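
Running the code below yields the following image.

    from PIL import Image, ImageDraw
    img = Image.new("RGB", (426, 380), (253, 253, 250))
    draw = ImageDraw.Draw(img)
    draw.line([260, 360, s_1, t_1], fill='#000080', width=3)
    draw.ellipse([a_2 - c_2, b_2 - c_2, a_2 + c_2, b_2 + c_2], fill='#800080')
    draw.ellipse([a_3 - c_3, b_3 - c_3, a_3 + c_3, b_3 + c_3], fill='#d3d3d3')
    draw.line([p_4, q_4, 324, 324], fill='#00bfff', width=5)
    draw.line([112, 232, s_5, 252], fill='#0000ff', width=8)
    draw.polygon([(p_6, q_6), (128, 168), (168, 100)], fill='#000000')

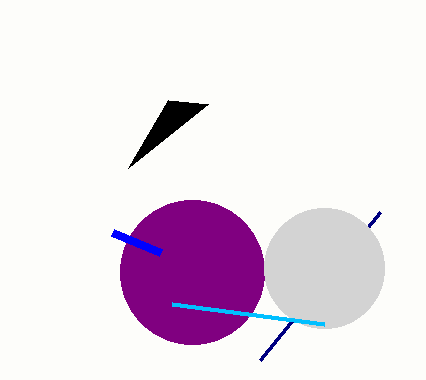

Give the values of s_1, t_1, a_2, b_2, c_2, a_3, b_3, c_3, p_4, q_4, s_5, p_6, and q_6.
s_1 = 380, t_1 = 212, a_2 = 192, b_2 = 272, c_2 = 72, a_3 = 324, b_3 = 268, c_3 = 60, p_4 = 172, q_4 = 304, s_5 = 160, p_6 = 208, q_6 = 104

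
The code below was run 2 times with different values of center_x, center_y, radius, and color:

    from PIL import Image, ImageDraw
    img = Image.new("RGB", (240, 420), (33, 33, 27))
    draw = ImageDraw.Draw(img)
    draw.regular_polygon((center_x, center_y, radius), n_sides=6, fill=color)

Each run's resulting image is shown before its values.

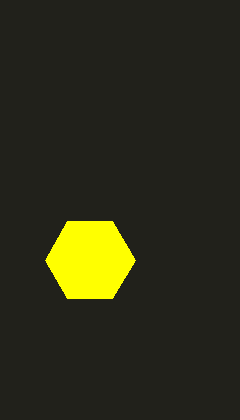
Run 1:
center_x = 90
center_y = 260
radius = 45
color = 'yellow'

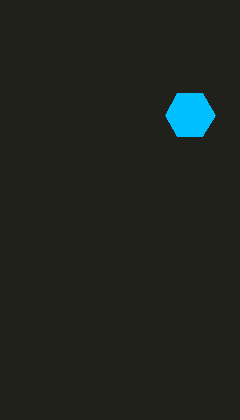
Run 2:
center_x = 190, center_y = 115, radius = 25, color = 'deepskyblue'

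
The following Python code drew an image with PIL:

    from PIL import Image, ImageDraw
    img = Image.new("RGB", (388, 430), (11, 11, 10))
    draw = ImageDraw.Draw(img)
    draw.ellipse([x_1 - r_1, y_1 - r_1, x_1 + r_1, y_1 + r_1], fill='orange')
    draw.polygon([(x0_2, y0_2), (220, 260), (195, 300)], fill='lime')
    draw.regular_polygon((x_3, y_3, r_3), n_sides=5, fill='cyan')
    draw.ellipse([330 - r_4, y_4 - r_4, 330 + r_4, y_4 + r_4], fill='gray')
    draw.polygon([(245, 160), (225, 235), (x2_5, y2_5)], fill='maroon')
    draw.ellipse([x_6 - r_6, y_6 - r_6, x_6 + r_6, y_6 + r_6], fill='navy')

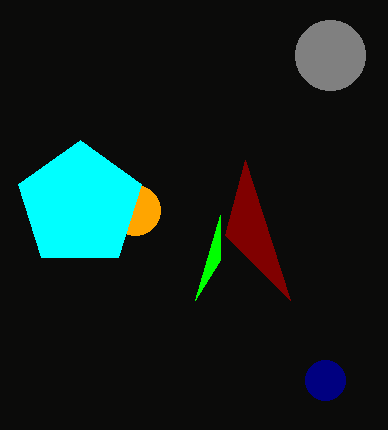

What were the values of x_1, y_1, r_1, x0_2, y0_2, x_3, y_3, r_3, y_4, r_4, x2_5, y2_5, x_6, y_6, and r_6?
x_1 = 135, y_1 = 210, r_1 = 25, x0_2 = 220, y0_2 = 215, x_3 = 80, y_3 = 205, r_3 = 65, y_4 = 55, r_4 = 35, x2_5 = 290, y2_5 = 300, x_6 = 325, y_6 = 380, r_6 = 20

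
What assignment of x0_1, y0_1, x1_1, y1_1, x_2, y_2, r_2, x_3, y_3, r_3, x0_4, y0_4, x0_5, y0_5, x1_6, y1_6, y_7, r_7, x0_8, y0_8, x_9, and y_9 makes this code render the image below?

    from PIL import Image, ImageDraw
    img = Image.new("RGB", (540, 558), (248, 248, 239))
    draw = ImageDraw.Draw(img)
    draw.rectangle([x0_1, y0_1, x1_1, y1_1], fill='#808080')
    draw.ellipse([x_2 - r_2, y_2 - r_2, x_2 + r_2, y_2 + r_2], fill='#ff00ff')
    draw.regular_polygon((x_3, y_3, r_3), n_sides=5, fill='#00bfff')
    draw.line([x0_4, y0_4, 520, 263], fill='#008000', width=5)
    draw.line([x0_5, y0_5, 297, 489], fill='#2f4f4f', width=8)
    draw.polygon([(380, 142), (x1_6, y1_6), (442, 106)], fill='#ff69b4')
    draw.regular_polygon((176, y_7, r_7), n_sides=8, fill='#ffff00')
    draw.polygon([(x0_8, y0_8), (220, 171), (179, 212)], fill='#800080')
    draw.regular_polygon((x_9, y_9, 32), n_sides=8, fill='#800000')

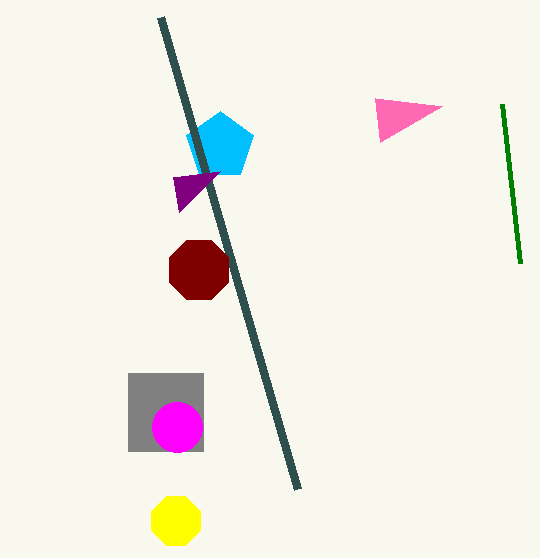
x0_1 = 128; y0_1 = 373; x1_1 = 203; y1_1 = 451; x_2 = 177; y_2 = 427; r_2 = 25; x_3 = 220; y_3 = 146; r_3 = 35; x0_4 = 502; y0_4 = 104; x0_5 = 160; y0_5 = 17; x1_6 = 375; y1_6 = 98; y_7 = 521; r_7 = 26; x0_8 = 173; y0_8 = 177; x_9 = 199; y_9 = 270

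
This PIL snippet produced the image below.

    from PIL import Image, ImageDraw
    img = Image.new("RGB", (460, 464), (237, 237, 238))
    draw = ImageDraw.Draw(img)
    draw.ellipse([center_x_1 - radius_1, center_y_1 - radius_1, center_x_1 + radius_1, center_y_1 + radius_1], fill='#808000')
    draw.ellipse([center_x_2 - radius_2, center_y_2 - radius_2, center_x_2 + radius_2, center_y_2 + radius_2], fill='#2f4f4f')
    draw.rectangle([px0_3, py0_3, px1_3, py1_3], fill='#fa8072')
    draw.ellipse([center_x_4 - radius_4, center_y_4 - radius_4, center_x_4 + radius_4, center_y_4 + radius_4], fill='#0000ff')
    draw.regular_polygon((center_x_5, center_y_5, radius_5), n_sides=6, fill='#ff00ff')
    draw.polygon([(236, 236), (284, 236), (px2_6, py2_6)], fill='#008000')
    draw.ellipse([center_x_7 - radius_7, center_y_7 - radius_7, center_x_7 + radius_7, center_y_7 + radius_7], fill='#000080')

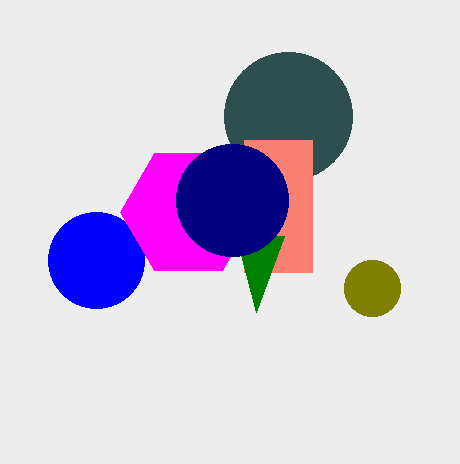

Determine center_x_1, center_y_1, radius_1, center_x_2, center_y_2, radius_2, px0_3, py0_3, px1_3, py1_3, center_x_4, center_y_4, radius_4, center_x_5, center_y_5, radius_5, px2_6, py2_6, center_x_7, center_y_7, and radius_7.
center_x_1 = 372, center_y_1 = 288, radius_1 = 28, center_x_2 = 288, center_y_2 = 116, radius_2 = 64, px0_3 = 244, py0_3 = 140, px1_3 = 312, py1_3 = 272, center_x_4 = 96, center_y_4 = 260, radius_4 = 48, center_x_5 = 188, center_y_5 = 212, radius_5 = 68, px2_6 = 256, py2_6 = 312, center_x_7 = 232, center_y_7 = 200, radius_7 = 56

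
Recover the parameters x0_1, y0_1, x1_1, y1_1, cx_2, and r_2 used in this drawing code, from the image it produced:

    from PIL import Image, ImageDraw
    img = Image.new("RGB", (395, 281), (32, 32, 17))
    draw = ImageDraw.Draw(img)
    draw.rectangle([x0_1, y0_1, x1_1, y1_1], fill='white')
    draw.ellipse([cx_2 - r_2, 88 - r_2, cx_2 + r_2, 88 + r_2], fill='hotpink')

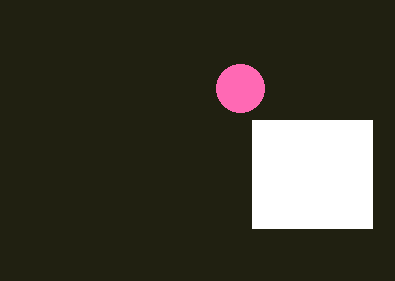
x0_1 = 252
y0_1 = 120
x1_1 = 372
y1_1 = 228
cx_2 = 240
r_2 = 24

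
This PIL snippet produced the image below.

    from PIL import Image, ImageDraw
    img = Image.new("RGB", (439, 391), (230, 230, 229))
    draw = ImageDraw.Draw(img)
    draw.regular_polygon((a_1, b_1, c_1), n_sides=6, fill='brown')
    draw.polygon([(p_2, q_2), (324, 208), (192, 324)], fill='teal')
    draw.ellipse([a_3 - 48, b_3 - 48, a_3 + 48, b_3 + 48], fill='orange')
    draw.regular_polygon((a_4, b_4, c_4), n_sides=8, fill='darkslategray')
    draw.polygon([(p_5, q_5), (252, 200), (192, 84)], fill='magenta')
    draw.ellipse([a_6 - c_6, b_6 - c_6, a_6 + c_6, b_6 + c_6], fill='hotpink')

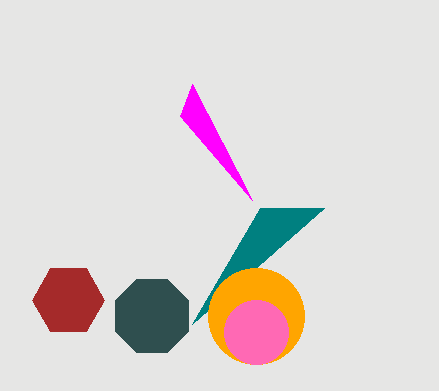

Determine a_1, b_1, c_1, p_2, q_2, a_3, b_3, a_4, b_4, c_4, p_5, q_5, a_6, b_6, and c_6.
a_1 = 68, b_1 = 300, c_1 = 36, p_2 = 260, q_2 = 208, a_3 = 256, b_3 = 316, a_4 = 152, b_4 = 316, c_4 = 40, p_5 = 180, q_5 = 116, a_6 = 256, b_6 = 332, c_6 = 32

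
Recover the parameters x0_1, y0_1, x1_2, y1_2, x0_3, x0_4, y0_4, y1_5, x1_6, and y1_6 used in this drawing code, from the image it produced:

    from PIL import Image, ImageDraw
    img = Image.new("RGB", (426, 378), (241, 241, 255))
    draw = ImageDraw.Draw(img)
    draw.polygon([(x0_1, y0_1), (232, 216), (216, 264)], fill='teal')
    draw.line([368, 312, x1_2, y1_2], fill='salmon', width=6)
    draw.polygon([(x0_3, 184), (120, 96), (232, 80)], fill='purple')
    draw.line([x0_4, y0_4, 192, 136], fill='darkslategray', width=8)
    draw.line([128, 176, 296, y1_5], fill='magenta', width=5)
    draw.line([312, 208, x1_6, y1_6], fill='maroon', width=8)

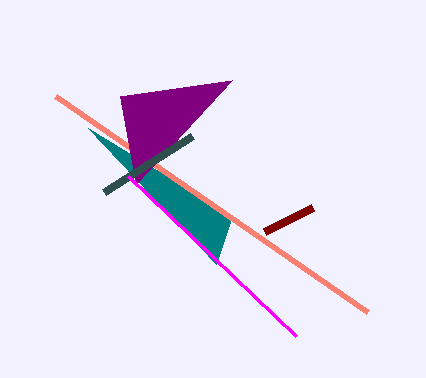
x0_1 = 88, y0_1 = 128, x1_2 = 56, y1_2 = 96, x0_3 = 136, x0_4 = 104, y0_4 = 192, y1_5 = 336, x1_6 = 264, y1_6 = 232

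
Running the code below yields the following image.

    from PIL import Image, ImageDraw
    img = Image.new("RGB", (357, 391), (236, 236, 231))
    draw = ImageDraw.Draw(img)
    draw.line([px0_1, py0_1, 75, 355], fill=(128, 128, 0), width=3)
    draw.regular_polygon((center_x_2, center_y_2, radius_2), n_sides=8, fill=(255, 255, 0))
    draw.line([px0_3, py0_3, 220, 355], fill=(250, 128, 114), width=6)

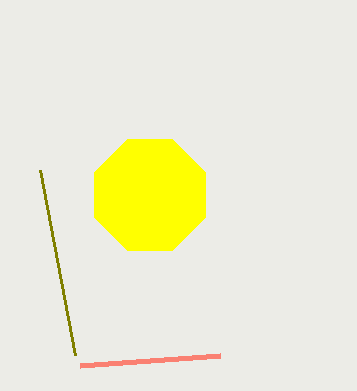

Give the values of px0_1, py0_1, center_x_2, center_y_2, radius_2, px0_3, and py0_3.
px0_1 = 40, py0_1 = 170, center_x_2 = 150, center_y_2 = 195, radius_2 = 60, px0_3 = 80, py0_3 = 365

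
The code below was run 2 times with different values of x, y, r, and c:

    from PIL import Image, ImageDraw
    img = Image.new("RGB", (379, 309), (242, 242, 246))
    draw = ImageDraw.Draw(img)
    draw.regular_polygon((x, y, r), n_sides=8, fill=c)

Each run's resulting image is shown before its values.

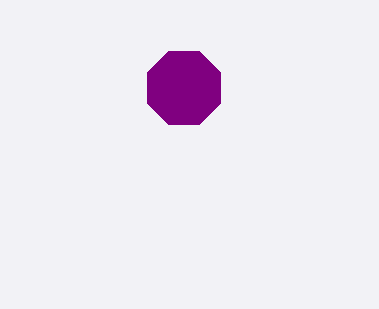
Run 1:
x = 184, y = 88, r = 40, c = 'purple'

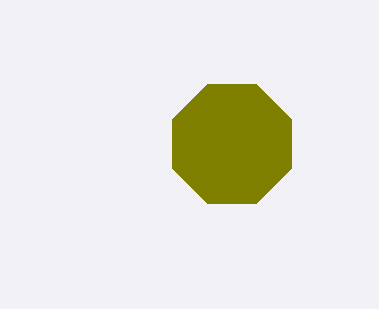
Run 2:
x = 232; y = 144; r = 64; c = 'olive'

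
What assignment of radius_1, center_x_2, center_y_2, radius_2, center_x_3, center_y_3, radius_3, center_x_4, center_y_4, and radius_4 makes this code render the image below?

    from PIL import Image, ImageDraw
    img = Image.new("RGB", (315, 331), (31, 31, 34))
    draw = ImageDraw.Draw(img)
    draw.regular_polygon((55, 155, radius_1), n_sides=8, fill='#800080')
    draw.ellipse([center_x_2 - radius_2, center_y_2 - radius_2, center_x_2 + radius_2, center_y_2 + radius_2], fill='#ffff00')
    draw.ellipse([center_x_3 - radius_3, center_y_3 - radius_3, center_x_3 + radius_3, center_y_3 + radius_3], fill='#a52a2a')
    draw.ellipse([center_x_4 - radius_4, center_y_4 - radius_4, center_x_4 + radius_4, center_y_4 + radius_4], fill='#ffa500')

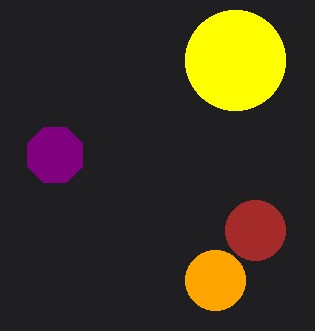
radius_1 = 30; center_x_2 = 235; center_y_2 = 60; radius_2 = 50; center_x_3 = 255; center_y_3 = 230; radius_3 = 30; center_x_4 = 215; center_y_4 = 280; radius_4 = 30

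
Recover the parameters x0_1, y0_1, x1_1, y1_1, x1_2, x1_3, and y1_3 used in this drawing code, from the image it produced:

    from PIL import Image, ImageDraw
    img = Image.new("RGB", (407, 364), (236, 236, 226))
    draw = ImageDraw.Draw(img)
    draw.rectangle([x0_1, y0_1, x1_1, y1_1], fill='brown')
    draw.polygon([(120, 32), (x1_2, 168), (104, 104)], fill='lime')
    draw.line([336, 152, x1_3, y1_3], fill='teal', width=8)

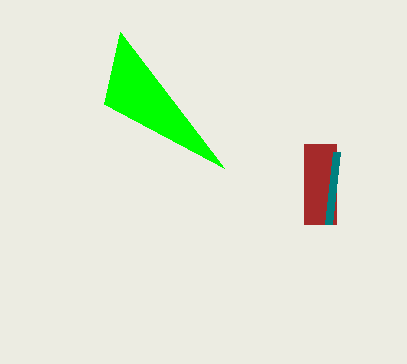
x0_1 = 304, y0_1 = 144, x1_1 = 336, y1_1 = 224, x1_2 = 224, x1_3 = 328, y1_3 = 224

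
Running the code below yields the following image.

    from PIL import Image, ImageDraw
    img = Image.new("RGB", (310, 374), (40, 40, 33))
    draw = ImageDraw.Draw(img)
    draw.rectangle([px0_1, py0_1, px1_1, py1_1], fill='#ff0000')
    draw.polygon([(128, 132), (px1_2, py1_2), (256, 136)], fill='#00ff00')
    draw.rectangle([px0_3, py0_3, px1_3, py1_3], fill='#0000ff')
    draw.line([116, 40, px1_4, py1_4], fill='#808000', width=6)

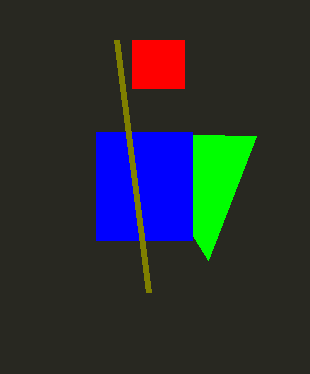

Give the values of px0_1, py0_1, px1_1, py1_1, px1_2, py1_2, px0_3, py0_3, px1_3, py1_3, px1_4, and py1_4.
px0_1 = 132, py0_1 = 40, px1_1 = 184, py1_1 = 88, px1_2 = 208, py1_2 = 260, px0_3 = 96, py0_3 = 132, px1_3 = 192, py1_3 = 240, px1_4 = 148, py1_4 = 292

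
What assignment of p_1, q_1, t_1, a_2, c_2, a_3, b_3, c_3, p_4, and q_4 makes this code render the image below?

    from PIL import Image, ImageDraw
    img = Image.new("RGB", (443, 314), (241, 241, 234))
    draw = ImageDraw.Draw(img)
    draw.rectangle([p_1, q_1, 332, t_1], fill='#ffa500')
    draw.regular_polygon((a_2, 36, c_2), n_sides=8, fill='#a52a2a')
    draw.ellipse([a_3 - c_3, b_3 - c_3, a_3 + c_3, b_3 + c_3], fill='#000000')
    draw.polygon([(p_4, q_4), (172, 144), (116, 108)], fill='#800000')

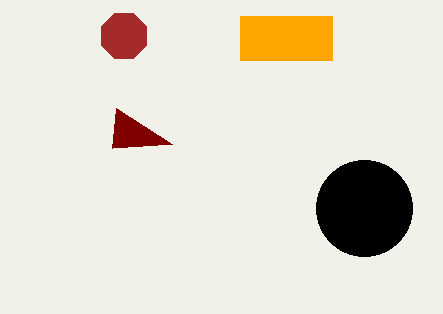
p_1 = 240, q_1 = 16, t_1 = 60, a_2 = 124, c_2 = 24, a_3 = 364, b_3 = 208, c_3 = 48, p_4 = 112, q_4 = 148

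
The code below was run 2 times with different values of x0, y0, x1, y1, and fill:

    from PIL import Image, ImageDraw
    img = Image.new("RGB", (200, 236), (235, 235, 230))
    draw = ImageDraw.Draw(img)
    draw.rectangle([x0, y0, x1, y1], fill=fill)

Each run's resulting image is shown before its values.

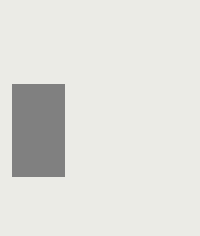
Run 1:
x0 = 12
y0 = 84
x1 = 64
y1 = 176
fill = 'gray'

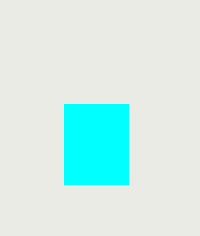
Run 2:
x0 = 64
y0 = 104
x1 = 128
y1 = 184
fill = 'cyan'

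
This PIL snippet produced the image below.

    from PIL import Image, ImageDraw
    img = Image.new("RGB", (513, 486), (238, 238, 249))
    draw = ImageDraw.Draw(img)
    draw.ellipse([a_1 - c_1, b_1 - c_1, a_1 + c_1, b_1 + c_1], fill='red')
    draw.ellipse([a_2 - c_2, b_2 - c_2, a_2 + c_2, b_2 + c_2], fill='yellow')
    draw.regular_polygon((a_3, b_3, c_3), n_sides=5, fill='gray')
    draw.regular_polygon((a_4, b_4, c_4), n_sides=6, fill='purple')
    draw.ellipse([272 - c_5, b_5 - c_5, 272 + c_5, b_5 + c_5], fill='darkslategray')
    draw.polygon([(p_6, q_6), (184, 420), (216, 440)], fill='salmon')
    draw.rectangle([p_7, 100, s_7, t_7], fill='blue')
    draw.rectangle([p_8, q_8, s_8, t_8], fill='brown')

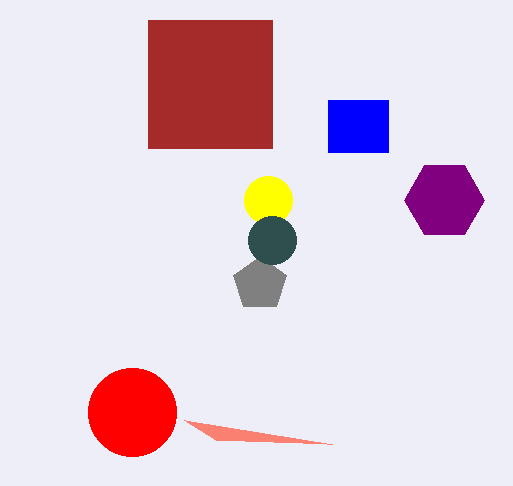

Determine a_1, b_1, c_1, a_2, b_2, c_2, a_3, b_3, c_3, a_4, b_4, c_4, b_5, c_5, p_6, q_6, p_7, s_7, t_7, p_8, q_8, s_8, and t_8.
a_1 = 132
b_1 = 412
c_1 = 44
a_2 = 268
b_2 = 200
c_2 = 24
a_3 = 260
b_3 = 284
c_3 = 28
a_4 = 444
b_4 = 200
c_4 = 40
b_5 = 240
c_5 = 24
p_6 = 332
q_6 = 444
p_7 = 328
s_7 = 388
t_7 = 152
p_8 = 148
q_8 = 20
s_8 = 272
t_8 = 148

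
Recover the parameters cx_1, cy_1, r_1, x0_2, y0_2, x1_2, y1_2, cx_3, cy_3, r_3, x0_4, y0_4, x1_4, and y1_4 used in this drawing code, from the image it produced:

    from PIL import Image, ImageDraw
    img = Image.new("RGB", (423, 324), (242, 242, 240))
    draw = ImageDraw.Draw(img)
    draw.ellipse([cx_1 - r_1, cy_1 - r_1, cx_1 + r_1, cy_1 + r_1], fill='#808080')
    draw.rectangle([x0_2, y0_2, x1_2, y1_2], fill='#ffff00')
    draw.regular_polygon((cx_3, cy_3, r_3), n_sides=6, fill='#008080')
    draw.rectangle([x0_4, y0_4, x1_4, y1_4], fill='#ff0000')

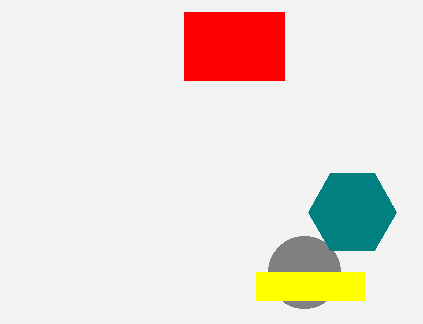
cx_1 = 304, cy_1 = 272, r_1 = 36, x0_2 = 256, y0_2 = 272, x1_2 = 364, y1_2 = 300, cx_3 = 352, cy_3 = 212, r_3 = 44, x0_4 = 184, y0_4 = 12, x1_4 = 284, y1_4 = 80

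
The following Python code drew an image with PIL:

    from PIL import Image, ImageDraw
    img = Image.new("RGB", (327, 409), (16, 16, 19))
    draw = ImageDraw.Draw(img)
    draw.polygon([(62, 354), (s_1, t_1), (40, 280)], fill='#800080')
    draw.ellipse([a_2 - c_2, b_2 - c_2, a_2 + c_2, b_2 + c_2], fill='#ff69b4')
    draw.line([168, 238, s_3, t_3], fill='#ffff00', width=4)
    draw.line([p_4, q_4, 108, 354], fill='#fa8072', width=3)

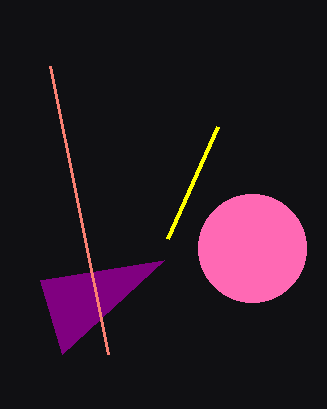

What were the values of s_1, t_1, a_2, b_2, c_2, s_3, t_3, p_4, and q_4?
s_1 = 164, t_1 = 260, a_2 = 252, b_2 = 248, c_2 = 54, s_3 = 218, t_3 = 126, p_4 = 50, q_4 = 66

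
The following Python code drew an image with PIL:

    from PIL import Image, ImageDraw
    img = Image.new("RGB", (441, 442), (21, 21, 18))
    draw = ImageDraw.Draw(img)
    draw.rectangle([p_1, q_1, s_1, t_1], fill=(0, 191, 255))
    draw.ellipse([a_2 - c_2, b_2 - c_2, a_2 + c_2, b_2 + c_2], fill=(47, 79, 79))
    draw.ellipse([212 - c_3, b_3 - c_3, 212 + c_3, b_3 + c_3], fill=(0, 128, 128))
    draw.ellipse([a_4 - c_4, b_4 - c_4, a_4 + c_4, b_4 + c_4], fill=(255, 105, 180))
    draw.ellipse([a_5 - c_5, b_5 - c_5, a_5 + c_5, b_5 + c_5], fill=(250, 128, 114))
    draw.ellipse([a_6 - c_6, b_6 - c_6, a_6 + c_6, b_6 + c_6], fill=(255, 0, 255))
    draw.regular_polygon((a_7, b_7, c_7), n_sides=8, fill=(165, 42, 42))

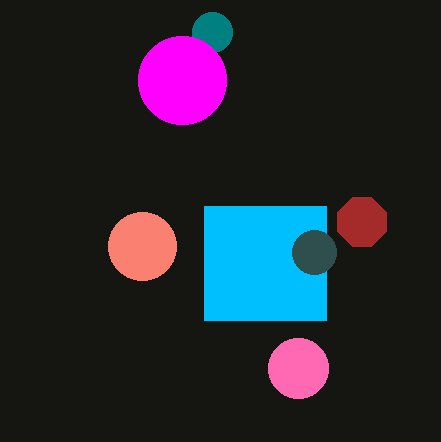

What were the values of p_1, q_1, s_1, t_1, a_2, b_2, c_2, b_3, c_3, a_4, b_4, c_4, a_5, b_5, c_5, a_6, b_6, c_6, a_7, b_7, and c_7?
p_1 = 204, q_1 = 206, s_1 = 326, t_1 = 320, a_2 = 314, b_2 = 252, c_2 = 22, b_3 = 32, c_3 = 20, a_4 = 298, b_4 = 368, c_4 = 30, a_5 = 142, b_5 = 246, c_5 = 34, a_6 = 182, b_6 = 80, c_6 = 44, a_7 = 362, b_7 = 222, c_7 = 26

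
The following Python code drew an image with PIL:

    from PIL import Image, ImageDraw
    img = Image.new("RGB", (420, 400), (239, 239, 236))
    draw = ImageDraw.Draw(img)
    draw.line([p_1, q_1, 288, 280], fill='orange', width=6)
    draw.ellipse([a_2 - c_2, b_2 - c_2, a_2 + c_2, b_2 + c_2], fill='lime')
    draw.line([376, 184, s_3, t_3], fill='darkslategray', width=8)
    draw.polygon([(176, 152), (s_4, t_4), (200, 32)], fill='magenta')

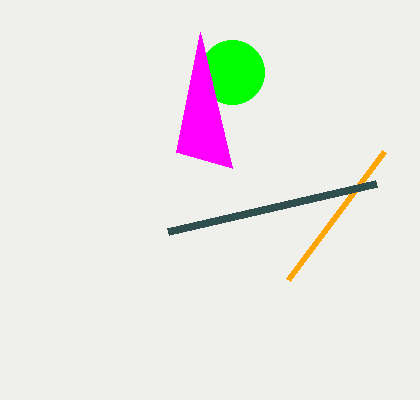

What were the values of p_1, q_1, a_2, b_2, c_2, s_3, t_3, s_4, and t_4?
p_1 = 384, q_1 = 152, a_2 = 232, b_2 = 72, c_2 = 32, s_3 = 168, t_3 = 232, s_4 = 232, t_4 = 168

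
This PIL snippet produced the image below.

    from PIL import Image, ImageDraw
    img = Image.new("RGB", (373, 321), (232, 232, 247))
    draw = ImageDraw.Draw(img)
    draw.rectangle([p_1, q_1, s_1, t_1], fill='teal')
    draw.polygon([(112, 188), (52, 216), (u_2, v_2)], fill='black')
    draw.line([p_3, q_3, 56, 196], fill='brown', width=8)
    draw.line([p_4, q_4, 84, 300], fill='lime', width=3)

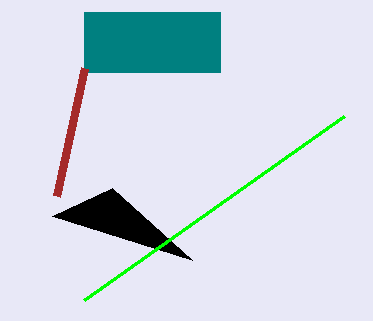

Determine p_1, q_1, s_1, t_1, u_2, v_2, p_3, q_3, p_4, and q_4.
p_1 = 84, q_1 = 12, s_1 = 220, t_1 = 72, u_2 = 192, v_2 = 260, p_3 = 84, q_3 = 68, p_4 = 344, q_4 = 116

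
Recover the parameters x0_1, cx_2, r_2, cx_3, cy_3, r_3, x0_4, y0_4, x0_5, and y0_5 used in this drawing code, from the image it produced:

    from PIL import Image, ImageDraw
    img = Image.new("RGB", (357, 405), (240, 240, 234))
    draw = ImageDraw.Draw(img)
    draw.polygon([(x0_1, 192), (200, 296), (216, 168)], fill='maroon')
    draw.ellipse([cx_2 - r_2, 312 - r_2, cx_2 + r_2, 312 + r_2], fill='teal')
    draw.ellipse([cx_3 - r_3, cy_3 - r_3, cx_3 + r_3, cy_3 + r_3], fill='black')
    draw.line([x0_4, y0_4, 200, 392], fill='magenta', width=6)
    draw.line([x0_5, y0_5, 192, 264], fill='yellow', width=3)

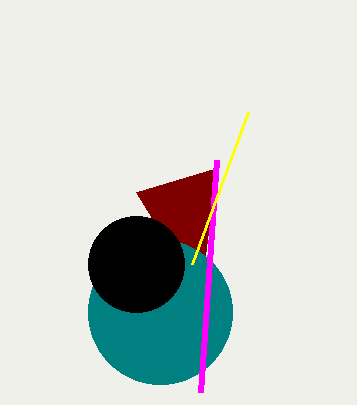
x0_1 = 136
cx_2 = 160
r_2 = 72
cx_3 = 136
cy_3 = 264
r_3 = 48
x0_4 = 216
y0_4 = 160
x0_5 = 248
y0_5 = 112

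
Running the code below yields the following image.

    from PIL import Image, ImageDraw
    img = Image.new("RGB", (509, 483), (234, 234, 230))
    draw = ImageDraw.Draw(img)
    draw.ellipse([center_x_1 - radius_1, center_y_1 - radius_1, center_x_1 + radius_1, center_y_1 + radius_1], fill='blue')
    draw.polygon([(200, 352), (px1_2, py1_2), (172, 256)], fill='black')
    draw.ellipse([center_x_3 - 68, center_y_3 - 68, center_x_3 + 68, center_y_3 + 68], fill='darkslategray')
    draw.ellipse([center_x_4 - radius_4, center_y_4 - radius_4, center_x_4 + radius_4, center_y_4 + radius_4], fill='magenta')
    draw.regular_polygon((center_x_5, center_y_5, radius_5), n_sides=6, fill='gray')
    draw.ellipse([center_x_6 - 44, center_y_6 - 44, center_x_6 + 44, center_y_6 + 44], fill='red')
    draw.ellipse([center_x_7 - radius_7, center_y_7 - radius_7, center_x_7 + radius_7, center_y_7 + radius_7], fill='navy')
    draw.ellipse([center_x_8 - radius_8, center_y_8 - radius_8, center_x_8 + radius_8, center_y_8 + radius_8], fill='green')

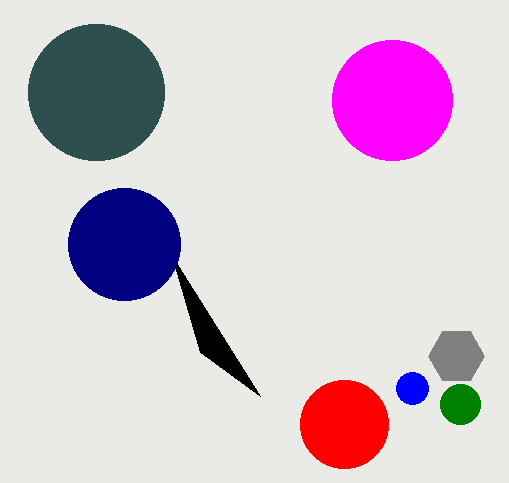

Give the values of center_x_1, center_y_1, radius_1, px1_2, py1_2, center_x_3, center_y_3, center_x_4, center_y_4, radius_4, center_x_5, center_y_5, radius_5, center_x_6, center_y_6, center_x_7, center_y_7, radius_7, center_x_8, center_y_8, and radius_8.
center_x_1 = 412; center_y_1 = 388; radius_1 = 16; px1_2 = 260; py1_2 = 396; center_x_3 = 96; center_y_3 = 92; center_x_4 = 392; center_y_4 = 100; radius_4 = 60; center_x_5 = 456; center_y_5 = 356; radius_5 = 28; center_x_6 = 344; center_y_6 = 424; center_x_7 = 124; center_y_7 = 244; radius_7 = 56; center_x_8 = 460; center_y_8 = 404; radius_8 = 20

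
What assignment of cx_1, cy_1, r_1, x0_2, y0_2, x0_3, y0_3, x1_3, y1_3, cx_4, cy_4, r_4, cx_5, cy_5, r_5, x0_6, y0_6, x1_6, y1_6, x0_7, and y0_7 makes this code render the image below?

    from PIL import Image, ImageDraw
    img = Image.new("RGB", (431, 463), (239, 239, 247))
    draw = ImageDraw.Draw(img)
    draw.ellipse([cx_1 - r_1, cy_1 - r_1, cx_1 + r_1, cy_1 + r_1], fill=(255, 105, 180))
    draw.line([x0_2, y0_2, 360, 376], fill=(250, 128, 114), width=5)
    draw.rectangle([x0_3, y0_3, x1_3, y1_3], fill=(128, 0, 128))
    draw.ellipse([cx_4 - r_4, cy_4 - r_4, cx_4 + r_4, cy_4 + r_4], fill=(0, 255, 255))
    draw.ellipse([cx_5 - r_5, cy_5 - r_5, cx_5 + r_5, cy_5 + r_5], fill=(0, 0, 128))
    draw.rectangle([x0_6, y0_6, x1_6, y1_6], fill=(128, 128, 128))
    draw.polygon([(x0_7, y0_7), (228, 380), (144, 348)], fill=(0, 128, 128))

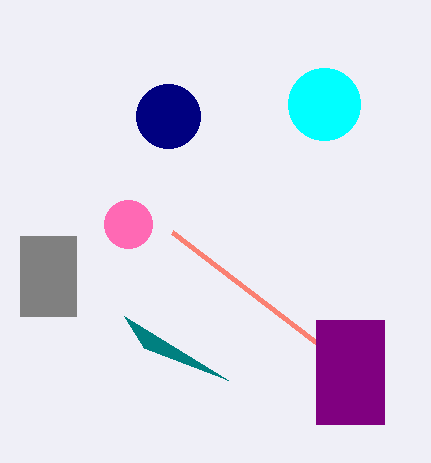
cx_1 = 128, cy_1 = 224, r_1 = 24, x0_2 = 172, y0_2 = 232, x0_3 = 316, y0_3 = 320, x1_3 = 384, y1_3 = 424, cx_4 = 324, cy_4 = 104, r_4 = 36, cx_5 = 168, cy_5 = 116, r_5 = 32, x0_6 = 20, y0_6 = 236, x1_6 = 76, y1_6 = 316, x0_7 = 124, y0_7 = 316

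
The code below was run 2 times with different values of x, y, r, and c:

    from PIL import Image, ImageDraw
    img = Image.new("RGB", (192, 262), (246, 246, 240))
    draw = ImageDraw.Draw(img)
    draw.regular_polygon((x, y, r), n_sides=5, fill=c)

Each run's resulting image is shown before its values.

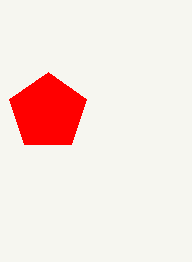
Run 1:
x = 48; y = 112; r = 40; c = 'red'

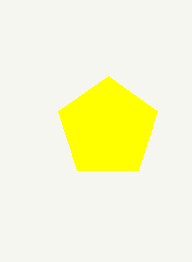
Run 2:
x = 108
y = 128
r = 52
c = 'yellow'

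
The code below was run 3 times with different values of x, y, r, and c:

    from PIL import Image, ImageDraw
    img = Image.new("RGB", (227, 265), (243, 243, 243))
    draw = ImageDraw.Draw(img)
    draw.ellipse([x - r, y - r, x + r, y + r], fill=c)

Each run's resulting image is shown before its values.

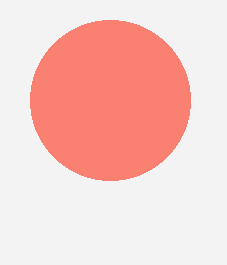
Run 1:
x = 110
y = 100
r = 80
c = 'salmon'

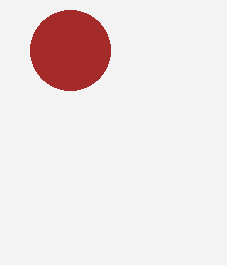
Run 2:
x = 70, y = 50, r = 40, c = 'brown'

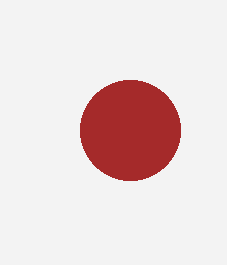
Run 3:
x = 130
y = 130
r = 50
c = 'brown'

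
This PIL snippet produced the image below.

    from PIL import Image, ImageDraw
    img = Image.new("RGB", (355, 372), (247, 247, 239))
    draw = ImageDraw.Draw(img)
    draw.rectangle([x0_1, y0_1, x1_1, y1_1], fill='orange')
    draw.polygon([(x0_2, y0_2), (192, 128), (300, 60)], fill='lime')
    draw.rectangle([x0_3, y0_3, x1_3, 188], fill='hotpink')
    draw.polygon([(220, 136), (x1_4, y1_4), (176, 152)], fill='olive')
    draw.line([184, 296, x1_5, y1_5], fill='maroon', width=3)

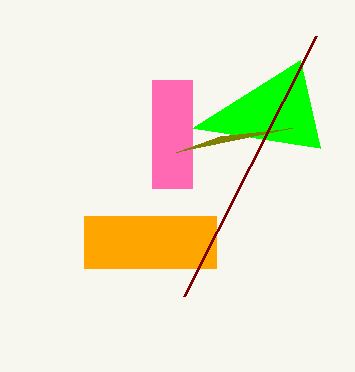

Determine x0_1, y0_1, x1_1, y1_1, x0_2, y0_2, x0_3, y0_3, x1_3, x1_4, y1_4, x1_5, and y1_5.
x0_1 = 84; y0_1 = 216; x1_1 = 216; y1_1 = 268; x0_2 = 320; y0_2 = 148; x0_3 = 152; y0_3 = 80; x1_3 = 192; x1_4 = 292; y1_4 = 128; x1_5 = 316; y1_5 = 36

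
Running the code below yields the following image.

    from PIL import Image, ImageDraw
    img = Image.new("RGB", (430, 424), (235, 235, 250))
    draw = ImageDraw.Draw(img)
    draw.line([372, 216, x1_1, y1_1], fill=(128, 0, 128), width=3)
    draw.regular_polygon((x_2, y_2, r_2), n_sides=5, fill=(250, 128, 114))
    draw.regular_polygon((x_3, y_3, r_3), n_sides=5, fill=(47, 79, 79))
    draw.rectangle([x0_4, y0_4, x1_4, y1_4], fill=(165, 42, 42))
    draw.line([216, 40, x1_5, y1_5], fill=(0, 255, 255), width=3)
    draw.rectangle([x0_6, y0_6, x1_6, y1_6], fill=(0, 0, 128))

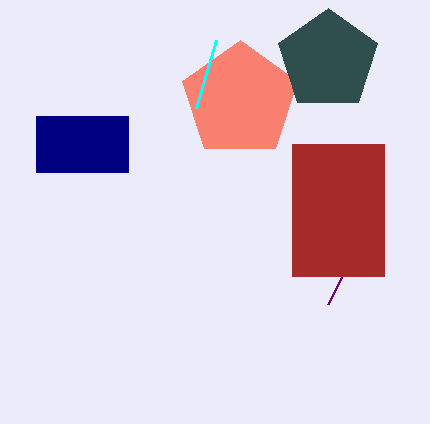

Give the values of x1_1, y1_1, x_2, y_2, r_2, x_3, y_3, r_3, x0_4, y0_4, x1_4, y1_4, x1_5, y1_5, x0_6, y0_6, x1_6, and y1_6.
x1_1 = 328
y1_1 = 304
x_2 = 240
y_2 = 100
r_2 = 60
x_3 = 328
y_3 = 60
r_3 = 52
x0_4 = 292
y0_4 = 144
x1_4 = 384
y1_4 = 276
x1_5 = 196
y1_5 = 108
x0_6 = 36
y0_6 = 116
x1_6 = 128
y1_6 = 172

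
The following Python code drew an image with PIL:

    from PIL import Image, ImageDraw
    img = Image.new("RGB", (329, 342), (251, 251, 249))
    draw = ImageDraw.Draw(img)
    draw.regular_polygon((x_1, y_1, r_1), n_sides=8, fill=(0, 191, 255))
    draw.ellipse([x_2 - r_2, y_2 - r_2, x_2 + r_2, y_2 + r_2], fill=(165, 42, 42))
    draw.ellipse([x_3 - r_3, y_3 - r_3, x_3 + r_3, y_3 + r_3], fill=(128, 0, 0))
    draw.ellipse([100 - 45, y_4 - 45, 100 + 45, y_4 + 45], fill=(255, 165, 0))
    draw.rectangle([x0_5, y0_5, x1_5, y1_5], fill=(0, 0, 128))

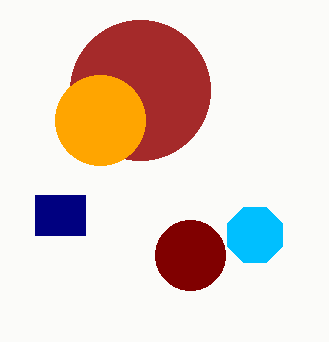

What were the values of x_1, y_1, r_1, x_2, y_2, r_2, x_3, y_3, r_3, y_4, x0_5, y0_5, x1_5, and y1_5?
x_1 = 255; y_1 = 235; r_1 = 30; x_2 = 140; y_2 = 90; r_2 = 70; x_3 = 190; y_3 = 255; r_3 = 35; y_4 = 120; x0_5 = 35; y0_5 = 195; x1_5 = 85; y1_5 = 235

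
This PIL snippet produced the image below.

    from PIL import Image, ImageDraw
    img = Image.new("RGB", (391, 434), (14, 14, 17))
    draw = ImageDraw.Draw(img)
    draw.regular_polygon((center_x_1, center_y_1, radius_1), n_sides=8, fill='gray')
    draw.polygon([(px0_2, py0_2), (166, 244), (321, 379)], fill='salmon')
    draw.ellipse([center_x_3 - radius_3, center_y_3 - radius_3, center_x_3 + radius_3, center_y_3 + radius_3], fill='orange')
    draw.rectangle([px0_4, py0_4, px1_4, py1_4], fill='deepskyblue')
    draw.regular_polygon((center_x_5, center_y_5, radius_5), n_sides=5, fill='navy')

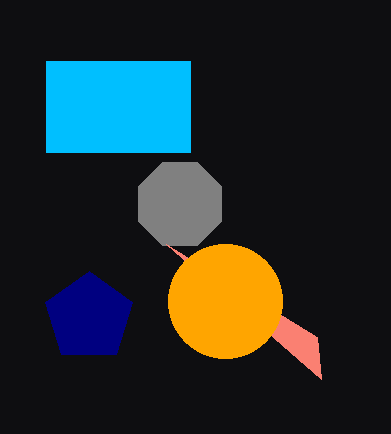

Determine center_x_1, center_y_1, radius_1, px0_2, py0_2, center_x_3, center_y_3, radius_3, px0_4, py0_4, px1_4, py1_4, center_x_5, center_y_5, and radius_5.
center_x_1 = 180; center_y_1 = 204; radius_1 = 45; px0_2 = 317; py0_2 = 337; center_x_3 = 225; center_y_3 = 301; radius_3 = 57; px0_4 = 46; py0_4 = 61; px1_4 = 190; py1_4 = 152; center_x_5 = 89; center_y_5 = 317; radius_5 = 46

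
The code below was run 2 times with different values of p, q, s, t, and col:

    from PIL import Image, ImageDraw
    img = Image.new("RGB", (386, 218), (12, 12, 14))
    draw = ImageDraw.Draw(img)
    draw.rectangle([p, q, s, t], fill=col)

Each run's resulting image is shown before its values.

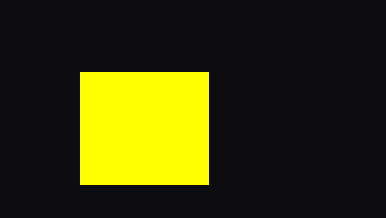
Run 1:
p = 80
q = 72
s = 208
t = 184
col = 'yellow'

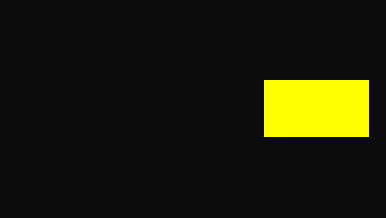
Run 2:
p = 264
q = 80
s = 368
t = 136
col = 'yellow'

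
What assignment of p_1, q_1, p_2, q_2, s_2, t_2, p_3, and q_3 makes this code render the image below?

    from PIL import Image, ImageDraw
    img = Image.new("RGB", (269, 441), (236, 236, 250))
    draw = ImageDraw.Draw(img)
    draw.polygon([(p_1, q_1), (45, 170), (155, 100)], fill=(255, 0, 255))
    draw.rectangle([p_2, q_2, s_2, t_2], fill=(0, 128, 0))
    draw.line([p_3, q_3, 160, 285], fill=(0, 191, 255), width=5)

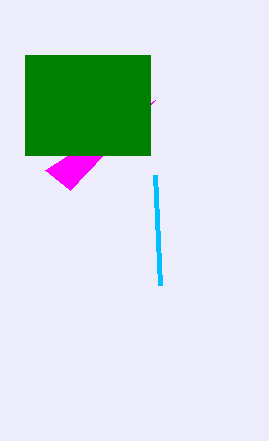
p_1 = 70, q_1 = 190, p_2 = 25, q_2 = 55, s_2 = 150, t_2 = 155, p_3 = 155, q_3 = 175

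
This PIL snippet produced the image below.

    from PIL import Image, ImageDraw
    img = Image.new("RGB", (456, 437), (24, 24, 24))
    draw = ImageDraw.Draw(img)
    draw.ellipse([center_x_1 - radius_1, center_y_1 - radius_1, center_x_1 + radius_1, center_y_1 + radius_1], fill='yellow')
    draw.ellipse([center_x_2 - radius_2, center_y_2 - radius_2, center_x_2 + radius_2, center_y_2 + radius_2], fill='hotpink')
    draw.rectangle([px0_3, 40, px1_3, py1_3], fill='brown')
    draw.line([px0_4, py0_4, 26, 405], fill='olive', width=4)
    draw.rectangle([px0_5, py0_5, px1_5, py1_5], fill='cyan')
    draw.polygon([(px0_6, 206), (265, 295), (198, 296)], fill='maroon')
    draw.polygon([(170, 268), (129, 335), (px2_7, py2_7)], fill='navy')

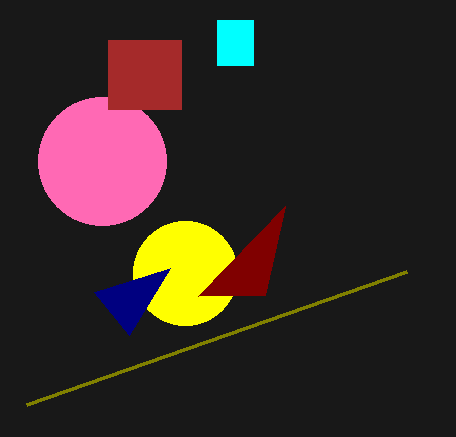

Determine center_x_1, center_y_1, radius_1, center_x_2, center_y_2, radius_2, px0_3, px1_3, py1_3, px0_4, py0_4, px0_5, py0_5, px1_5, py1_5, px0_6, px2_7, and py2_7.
center_x_1 = 185
center_y_1 = 273
radius_1 = 52
center_x_2 = 102
center_y_2 = 161
radius_2 = 64
px0_3 = 108
px1_3 = 181
py1_3 = 109
px0_4 = 406
py0_4 = 272
px0_5 = 217
py0_5 = 20
px1_5 = 253
py1_5 = 65
px0_6 = 285
px2_7 = 94
py2_7 = 292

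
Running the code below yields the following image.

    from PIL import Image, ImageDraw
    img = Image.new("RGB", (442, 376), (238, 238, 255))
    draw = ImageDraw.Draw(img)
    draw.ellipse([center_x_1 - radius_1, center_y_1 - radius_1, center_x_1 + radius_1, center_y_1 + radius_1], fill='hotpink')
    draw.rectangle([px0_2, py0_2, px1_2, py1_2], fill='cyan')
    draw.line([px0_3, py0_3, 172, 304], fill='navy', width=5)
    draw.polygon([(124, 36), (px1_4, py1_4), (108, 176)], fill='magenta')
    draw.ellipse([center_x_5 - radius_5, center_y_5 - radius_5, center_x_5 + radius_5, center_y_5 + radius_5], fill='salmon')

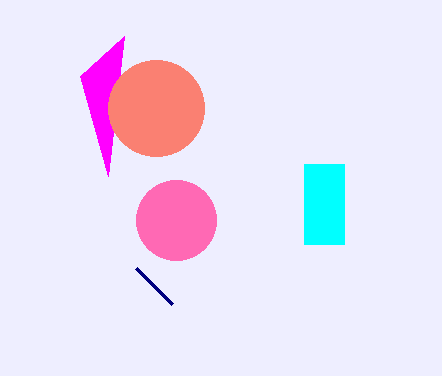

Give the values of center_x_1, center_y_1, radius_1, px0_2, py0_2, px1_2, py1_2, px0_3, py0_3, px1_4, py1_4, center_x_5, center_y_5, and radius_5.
center_x_1 = 176; center_y_1 = 220; radius_1 = 40; px0_2 = 304; py0_2 = 164; px1_2 = 344; py1_2 = 244; px0_3 = 136; py0_3 = 268; px1_4 = 80; py1_4 = 76; center_x_5 = 156; center_y_5 = 108; radius_5 = 48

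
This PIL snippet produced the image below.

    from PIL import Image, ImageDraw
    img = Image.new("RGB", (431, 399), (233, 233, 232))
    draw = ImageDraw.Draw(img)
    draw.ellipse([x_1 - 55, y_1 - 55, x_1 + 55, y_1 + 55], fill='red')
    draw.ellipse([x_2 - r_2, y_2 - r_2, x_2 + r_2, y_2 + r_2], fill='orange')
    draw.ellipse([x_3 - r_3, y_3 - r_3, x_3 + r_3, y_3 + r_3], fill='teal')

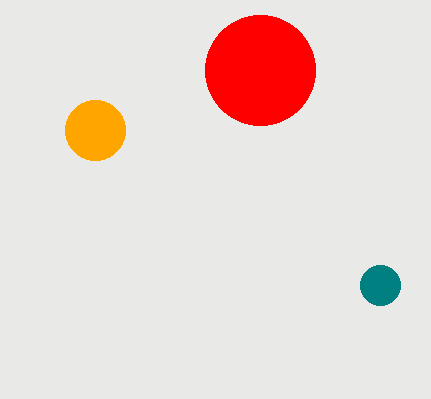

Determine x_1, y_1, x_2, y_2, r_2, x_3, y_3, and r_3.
x_1 = 260
y_1 = 70
x_2 = 95
y_2 = 130
r_2 = 30
x_3 = 380
y_3 = 285
r_3 = 20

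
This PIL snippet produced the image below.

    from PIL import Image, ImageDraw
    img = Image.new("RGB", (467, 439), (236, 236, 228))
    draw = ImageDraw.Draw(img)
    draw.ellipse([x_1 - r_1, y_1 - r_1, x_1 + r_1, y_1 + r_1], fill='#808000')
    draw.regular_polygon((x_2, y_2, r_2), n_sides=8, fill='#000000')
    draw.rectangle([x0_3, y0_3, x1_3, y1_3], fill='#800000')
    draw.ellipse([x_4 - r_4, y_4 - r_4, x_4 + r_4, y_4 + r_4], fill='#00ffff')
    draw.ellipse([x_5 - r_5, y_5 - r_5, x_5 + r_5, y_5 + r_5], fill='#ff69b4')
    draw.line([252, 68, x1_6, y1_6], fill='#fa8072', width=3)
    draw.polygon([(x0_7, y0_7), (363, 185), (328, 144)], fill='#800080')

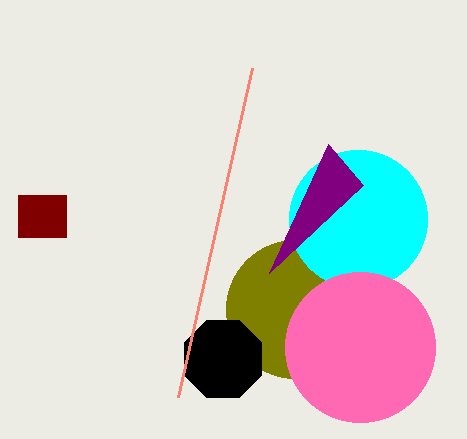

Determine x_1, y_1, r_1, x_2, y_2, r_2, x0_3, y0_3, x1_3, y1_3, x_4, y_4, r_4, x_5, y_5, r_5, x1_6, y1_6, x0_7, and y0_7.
x_1 = 295
y_1 = 309
r_1 = 69
x_2 = 223
y_2 = 359
r_2 = 42
x0_3 = 18
y0_3 = 195
x1_3 = 66
y1_3 = 237
x_4 = 358
y_4 = 219
r_4 = 69
x_5 = 360
y_5 = 347
r_5 = 75
x1_6 = 178
y1_6 = 397
x0_7 = 269
y0_7 = 273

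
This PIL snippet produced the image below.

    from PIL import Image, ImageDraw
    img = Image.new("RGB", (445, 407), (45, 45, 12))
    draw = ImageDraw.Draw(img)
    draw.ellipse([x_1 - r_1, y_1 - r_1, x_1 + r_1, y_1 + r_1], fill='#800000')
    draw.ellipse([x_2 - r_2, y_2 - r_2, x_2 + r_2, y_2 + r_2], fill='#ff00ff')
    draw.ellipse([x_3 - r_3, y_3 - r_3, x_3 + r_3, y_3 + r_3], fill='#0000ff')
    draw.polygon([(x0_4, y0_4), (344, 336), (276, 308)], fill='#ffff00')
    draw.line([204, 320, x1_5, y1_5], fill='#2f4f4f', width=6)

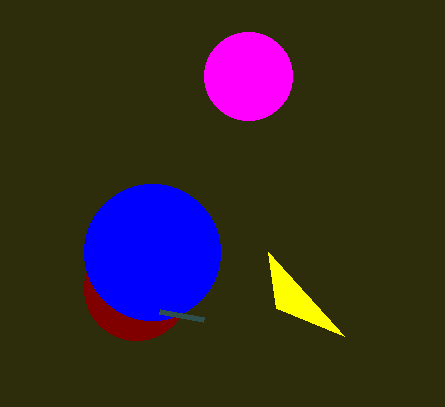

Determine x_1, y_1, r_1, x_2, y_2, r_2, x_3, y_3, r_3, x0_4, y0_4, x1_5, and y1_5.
x_1 = 136; y_1 = 288; r_1 = 52; x_2 = 248; y_2 = 76; r_2 = 44; x_3 = 152; y_3 = 252; r_3 = 68; x0_4 = 268; y0_4 = 252; x1_5 = 160; y1_5 = 312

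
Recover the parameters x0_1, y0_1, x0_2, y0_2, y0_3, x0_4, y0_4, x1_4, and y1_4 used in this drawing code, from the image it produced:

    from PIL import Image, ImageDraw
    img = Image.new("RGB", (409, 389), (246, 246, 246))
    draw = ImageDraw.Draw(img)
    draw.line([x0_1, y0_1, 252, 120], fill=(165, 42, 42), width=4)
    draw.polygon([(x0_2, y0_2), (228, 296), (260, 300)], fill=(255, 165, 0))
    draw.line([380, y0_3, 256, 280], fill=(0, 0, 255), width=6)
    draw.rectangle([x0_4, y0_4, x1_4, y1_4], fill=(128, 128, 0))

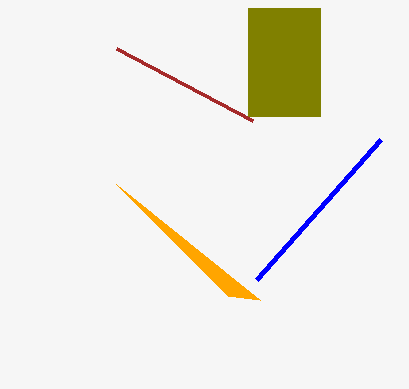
x0_1 = 116, y0_1 = 48, x0_2 = 116, y0_2 = 184, y0_3 = 140, x0_4 = 248, y0_4 = 8, x1_4 = 320, y1_4 = 116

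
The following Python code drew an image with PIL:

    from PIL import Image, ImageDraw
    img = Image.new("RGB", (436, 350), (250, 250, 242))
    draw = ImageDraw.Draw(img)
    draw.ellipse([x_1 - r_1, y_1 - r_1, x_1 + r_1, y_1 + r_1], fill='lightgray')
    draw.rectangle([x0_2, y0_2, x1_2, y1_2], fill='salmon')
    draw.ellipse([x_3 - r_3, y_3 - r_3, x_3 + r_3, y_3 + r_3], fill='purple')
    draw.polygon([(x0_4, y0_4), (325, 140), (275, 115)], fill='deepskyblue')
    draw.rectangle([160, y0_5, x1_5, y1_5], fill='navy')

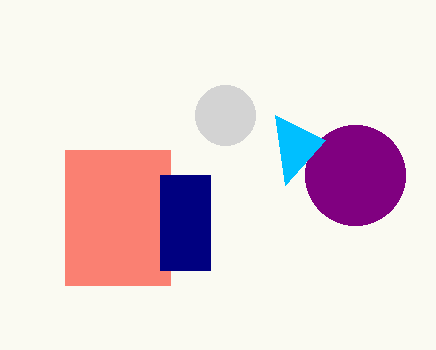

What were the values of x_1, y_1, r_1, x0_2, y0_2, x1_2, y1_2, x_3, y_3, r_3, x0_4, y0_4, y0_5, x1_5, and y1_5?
x_1 = 225, y_1 = 115, r_1 = 30, x0_2 = 65, y0_2 = 150, x1_2 = 170, y1_2 = 285, x_3 = 355, y_3 = 175, r_3 = 50, x0_4 = 285, y0_4 = 185, y0_5 = 175, x1_5 = 210, y1_5 = 270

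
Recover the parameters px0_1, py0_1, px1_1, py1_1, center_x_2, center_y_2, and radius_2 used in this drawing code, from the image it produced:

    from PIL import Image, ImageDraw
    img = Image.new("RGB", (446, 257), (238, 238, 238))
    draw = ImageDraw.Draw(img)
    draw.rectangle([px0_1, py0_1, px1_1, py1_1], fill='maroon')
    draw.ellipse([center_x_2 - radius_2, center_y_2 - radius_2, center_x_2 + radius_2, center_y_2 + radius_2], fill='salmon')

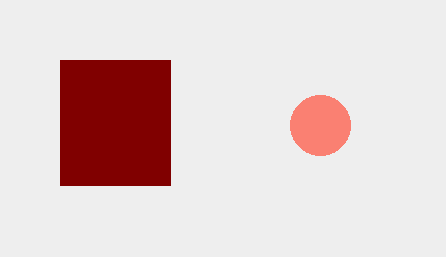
px0_1 = 60; py0_1 = 60; px1_1 = 170; py1_1 = 185; center_x_2 = 320; center_y_2 = 125; radius_2 = 30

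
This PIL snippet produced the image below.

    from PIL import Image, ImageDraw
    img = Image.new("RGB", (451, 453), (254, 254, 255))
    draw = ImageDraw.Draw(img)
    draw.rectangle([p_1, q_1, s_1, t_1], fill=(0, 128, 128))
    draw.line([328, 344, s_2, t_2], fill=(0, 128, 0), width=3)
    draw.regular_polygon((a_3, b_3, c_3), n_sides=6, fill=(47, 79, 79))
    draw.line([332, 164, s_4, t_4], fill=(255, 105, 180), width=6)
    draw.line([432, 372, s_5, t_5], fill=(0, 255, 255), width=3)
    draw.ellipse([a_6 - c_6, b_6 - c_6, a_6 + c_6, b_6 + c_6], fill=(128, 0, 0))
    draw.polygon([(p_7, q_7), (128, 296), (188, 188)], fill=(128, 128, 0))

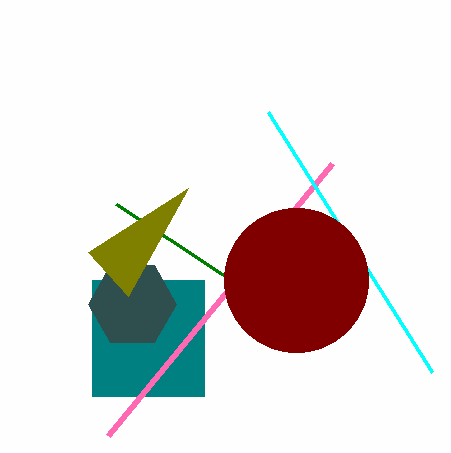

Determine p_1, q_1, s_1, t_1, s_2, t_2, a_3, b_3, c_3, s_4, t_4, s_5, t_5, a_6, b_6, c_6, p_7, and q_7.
p_1 = 92
q_1 = 280
s_1 = 204
t_1 = 396
s_2 = 116
t_2 = 204
a_3 = 132
b_3 = 304
c_3 = 44
s_4 = 108
t_4 = 436
s_5 = 268
t_5 = 112
a_6 = 296
b_6 = 280
c_6 = 72
p_7 = 88
q_7 = 252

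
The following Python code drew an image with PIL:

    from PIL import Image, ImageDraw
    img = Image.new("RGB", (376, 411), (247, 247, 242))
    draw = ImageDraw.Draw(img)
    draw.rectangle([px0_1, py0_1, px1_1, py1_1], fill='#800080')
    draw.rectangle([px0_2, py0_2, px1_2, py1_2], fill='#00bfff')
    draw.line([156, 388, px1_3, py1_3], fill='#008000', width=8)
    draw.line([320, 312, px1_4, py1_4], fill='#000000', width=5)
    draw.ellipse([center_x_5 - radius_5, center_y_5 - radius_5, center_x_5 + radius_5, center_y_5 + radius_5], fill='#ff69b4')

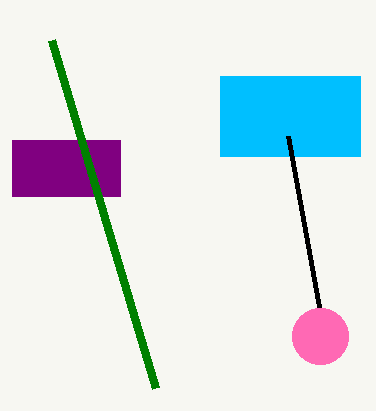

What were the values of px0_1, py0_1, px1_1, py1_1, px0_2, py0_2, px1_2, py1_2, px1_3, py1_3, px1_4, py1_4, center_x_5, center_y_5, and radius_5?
px0_1 = 12; py0_1 = 140; px1_1 = 120; py1_1 = 196; px0_2 = 220; py0_2 = 76; px1_2 = 360; py1_2 = 156; px1_3 = 52; py1_3 = 40; px1_4 = 288; py1_4 = 136; center_x_5 = 320; center_y_5 = 336; radius_5 = 28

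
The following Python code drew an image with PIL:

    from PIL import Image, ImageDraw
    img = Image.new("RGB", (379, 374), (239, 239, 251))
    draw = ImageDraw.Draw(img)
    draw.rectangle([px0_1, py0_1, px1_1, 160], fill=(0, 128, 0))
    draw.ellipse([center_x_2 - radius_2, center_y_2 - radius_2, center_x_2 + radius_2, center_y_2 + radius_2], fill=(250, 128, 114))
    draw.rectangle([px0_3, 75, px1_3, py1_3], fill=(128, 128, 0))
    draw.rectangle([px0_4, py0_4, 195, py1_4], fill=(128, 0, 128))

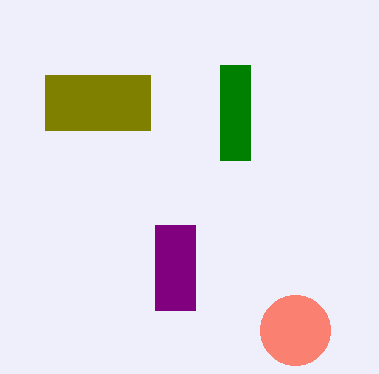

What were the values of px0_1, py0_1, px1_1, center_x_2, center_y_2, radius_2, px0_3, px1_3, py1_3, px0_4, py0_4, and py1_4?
px0_1 = 220, py0_1 = 65, px1_1 = 250, center_x_2 = 295, center_y_2 = 330, radius_2 = 35, px0_3 = 45, px1_3 = 150, py1_3 = 130, px0_4 = 155, py0_4 = 225, py1_4 = 310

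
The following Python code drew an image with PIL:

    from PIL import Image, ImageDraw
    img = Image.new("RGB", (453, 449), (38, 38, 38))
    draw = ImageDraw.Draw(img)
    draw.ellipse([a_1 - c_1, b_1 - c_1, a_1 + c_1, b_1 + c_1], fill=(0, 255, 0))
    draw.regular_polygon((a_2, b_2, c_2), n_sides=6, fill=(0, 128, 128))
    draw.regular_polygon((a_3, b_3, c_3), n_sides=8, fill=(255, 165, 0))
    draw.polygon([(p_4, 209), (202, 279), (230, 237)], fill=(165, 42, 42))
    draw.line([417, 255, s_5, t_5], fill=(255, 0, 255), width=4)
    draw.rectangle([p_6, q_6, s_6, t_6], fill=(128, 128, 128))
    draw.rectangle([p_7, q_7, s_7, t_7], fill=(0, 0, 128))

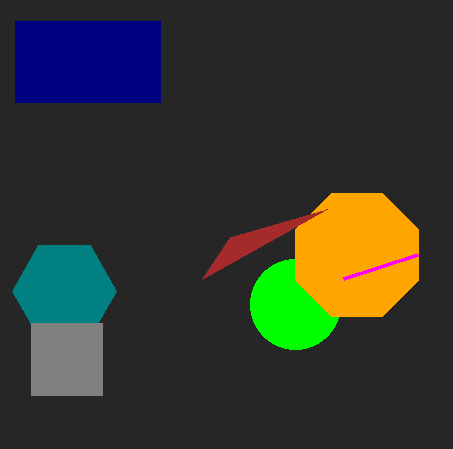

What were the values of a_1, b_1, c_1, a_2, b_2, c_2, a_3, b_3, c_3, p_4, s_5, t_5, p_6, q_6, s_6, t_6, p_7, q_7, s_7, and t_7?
a_1 = 295
b_1 = 304
c_1 = 45
a_2 = 64
b_2 = 291
c_2 = 52
a_3 = 357
b_3 = 255
c_3 = 67
p_4 = 327
s_5 = 343
t_5 = 279
p_6 = 31
q_6 = 323
s_6 = 102
t_6 = 395
p_7 = 15
q_7 = 21
s_7 = 160
t_7 = 102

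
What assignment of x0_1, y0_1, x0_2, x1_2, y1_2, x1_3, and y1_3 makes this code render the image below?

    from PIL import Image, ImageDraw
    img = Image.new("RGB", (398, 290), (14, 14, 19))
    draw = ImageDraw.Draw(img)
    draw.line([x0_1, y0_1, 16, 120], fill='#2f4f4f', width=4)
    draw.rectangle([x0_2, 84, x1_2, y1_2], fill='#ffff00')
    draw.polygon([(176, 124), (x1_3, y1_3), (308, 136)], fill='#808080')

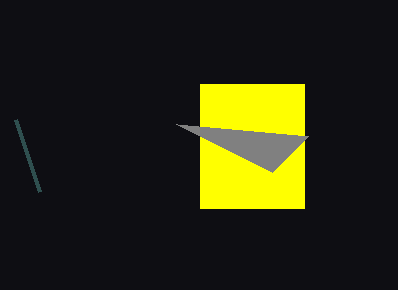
x0_1 = 40, y0_1 = 192, x0_2 = 200, x1_2 = 304, y1_2 = 208, x1_3 = 272, y1_3 = 172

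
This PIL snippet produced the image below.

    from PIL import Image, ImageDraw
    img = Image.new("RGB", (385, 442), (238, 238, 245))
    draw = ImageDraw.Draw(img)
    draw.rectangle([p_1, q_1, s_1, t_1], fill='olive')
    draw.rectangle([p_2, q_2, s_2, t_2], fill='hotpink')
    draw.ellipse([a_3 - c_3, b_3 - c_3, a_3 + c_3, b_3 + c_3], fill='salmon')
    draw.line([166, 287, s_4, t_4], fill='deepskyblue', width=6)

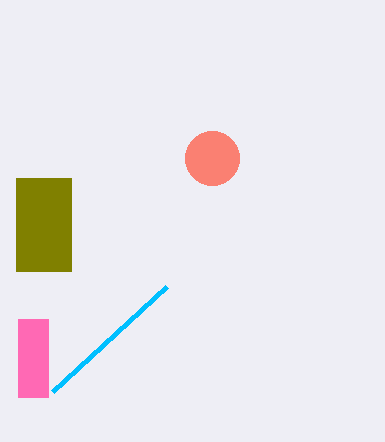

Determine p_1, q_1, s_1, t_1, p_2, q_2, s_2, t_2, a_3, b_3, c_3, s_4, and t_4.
p_1 = 16
q_1 = 178
s_1 = 71
t_1 = 271
p_2 = 18
q_2 = 319
s_2 = 48
t_2 = 397
a_3 = 212
b_3 = 158
c_3 = 27
s_4 = 52
t_4 = 392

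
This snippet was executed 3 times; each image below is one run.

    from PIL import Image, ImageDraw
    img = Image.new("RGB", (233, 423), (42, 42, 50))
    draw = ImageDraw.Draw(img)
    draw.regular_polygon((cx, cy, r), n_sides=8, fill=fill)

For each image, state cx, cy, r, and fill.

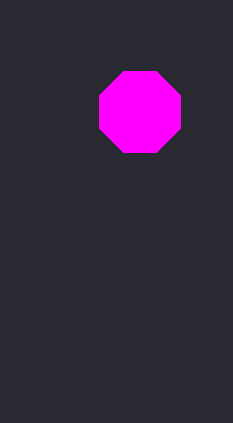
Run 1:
cx = 140, cy = 112, r = 44, fill = 'magenta'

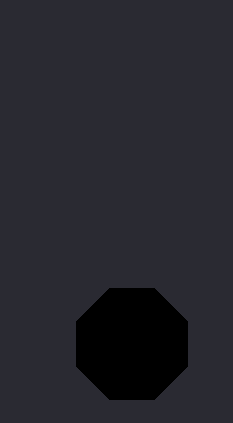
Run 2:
cx = 132
cy = 344
r = 60
fill = 'black'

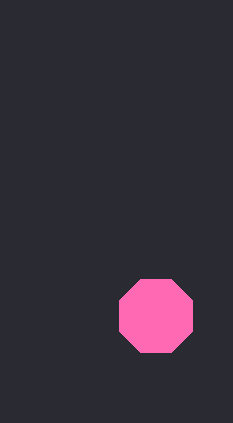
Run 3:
cx = 156; cy = 316; r = 40; fill = 'hotpink'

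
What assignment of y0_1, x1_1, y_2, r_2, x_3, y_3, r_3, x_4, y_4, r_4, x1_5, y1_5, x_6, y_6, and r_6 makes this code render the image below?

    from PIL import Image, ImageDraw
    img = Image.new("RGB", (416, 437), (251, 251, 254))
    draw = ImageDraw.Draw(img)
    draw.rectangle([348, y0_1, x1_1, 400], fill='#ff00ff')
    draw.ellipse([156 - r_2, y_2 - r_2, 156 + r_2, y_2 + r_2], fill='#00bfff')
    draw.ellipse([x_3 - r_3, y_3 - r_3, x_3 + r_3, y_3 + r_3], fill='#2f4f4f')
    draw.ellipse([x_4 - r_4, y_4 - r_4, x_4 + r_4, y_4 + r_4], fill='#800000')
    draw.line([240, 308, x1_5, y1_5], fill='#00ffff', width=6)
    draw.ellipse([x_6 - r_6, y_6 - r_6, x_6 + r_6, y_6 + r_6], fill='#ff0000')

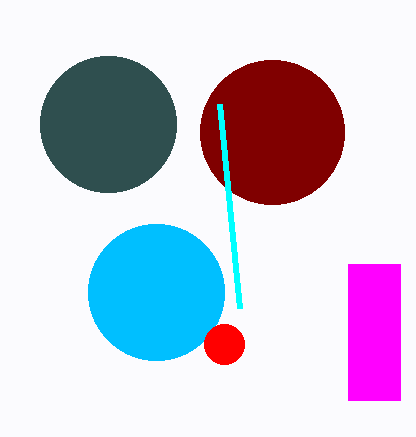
y0_1 = 264; x1_1 = 400; y_2 = 292; r_2 = 68; x_3 = 108; y_3 = 124; r_3 = 68; x_4 = 272; y_4 = 132; r_4 = 72; x1_5 = 220; y1_5 = 104; x_6 = 224; y_6 = 344; r_6 = 20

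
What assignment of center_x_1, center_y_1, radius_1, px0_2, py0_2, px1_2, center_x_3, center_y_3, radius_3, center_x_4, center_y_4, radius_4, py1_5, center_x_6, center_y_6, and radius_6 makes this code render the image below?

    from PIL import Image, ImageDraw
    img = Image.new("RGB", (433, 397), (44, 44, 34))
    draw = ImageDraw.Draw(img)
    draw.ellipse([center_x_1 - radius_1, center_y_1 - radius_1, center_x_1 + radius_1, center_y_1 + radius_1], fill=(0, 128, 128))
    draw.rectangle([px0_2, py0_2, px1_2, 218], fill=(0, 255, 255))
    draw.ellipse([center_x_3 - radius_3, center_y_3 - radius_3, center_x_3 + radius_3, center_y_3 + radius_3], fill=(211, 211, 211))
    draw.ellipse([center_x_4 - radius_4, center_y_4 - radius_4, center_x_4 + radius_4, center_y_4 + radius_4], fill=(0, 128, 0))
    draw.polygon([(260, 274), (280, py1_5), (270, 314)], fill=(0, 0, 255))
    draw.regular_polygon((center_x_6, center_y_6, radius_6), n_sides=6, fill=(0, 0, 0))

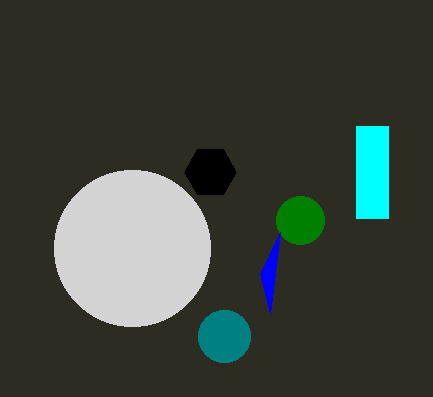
center_x_1 = 224, center_y_1 = 336, radius_1 = 26, px0_2 = 356, py0_2 = 126, px1_2 = 388, center_x_3 = 132, center_y_3 = 248, radius_3 = 78, center_x_4 = 300, center_y_4 = 220, radius_4 = 24, py1_5 = 232, center_x_6 = 210, center_y_6 = 172, radius_6 = 26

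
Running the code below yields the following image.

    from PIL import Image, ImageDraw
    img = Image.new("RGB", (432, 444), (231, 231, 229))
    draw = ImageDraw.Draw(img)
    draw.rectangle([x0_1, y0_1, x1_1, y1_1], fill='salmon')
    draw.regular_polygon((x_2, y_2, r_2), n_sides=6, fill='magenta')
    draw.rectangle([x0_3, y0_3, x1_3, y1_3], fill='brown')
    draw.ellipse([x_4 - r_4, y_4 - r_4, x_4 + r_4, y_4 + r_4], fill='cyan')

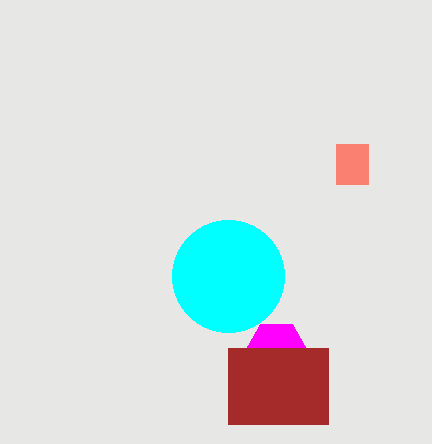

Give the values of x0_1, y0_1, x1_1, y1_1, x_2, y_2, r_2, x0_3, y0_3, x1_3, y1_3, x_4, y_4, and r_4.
x0_1 = 336; y0_1 = 144; x1_1 = 368; y1_1 = 184; x_2 = 276; y_2 = 352; r_2 = 32; x0_3 = 228; y0_3 = 348; x1_3 = 328; y1_3 = 424; x_4 = 228; y_4 = 276; r_4 = 56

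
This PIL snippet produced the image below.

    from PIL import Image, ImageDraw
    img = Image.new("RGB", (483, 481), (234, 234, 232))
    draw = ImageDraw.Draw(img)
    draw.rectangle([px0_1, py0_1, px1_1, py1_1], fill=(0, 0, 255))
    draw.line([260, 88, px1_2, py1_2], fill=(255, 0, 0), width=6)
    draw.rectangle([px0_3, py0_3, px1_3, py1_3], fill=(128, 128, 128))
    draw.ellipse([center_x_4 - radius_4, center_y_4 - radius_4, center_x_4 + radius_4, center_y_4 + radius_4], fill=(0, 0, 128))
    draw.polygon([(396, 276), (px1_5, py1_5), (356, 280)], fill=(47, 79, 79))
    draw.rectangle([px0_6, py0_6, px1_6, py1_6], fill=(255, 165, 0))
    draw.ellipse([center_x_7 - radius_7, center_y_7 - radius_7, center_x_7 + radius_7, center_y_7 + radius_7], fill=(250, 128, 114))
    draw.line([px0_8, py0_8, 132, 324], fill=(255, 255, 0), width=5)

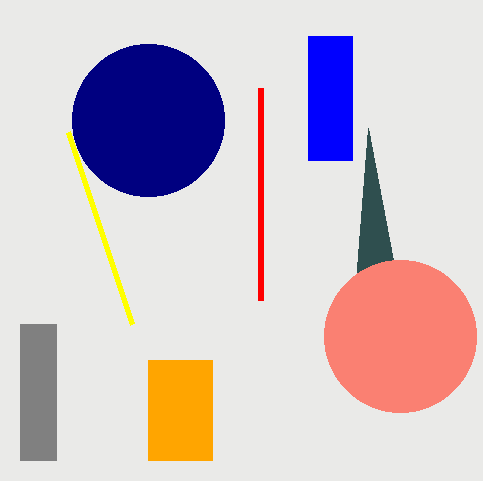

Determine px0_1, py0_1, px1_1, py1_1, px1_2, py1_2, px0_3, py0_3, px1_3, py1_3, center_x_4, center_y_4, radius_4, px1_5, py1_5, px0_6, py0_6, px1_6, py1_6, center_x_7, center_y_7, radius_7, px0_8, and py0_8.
px0_1 = 308
py0_1 = 36
px1_1 = 352
py1_1 = 160
px1_2 = 260
py1_2 = 300
px0_3 = 20
py0_3 = 324
px1_3 = 56
py1_3 = 460
center_x_4 = 148
center_y_4 = 120
radius_4 = 76
px1_5 = 368
py1_5 = 128
px0_6 = 148
py0_6 = 360
px1_6 = 212
py1_6 = 460
center_x_7 = 400
center_y_7 = 336
radius_7 = 76
px0_8 = 68
py0_8 = 132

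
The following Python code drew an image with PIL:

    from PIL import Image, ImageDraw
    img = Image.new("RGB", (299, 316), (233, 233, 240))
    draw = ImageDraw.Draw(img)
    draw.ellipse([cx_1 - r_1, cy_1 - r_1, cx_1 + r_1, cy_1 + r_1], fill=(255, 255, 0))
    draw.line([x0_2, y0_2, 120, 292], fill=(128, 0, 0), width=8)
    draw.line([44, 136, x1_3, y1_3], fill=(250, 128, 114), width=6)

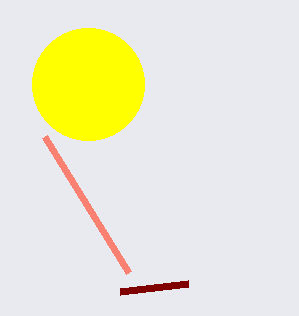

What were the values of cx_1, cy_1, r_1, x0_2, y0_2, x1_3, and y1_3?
cx_1 = 88; cy_1 = 84; r_1 = 56; x0_2 = 188; y0_2 = 284; x1_3 = 128; y1_3 = 272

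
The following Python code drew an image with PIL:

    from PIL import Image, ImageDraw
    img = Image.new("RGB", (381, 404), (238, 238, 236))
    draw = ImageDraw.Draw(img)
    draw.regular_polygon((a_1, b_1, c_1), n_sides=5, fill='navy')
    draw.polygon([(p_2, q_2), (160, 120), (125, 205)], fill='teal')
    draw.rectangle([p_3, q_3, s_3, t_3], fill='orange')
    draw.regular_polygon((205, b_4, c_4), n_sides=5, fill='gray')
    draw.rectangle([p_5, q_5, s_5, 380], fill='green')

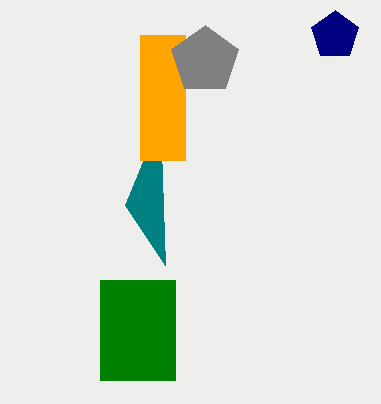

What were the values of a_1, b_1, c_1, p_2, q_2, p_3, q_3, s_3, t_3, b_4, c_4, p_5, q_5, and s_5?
a_1 = 335
b_1 = 35
c_1 = 25
p_2 = 165
q_2 = 265
p_3 = 140
q_3 = 35
s_3 = 185
t_3 = 160
b_4 = 60
c_4 = 35
p_5 = 100
q_5 = 280
s_5 = 175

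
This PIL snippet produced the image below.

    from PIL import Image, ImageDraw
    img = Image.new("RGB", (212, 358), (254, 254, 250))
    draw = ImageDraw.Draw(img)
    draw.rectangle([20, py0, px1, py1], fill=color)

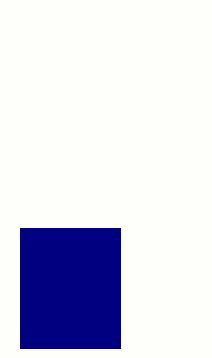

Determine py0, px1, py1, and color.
py0 = 228
px1 = 120
py1 = 348
color = 'navy'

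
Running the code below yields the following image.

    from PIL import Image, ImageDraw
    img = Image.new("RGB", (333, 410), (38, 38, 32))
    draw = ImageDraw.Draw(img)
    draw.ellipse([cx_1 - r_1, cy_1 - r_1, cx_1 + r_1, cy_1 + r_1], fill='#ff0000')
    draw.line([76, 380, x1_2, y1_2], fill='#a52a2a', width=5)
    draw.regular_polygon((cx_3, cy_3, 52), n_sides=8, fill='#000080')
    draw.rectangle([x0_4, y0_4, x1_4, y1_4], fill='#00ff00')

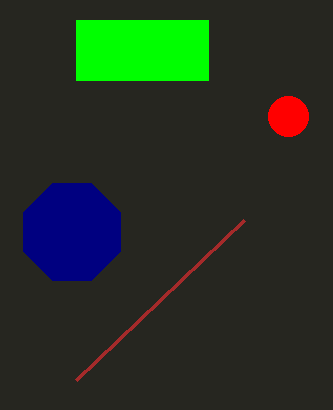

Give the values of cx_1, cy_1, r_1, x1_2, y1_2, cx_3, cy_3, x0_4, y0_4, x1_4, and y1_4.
cx_1 = 288; cy_1 = 116; r_1 = 20; x1_2 = 244; y1_2 = 220; cx_3 = 72; cy_3 = 232; x0_4 = 76; y0_4 = 20; x1_4 = 208; y1_4 = 80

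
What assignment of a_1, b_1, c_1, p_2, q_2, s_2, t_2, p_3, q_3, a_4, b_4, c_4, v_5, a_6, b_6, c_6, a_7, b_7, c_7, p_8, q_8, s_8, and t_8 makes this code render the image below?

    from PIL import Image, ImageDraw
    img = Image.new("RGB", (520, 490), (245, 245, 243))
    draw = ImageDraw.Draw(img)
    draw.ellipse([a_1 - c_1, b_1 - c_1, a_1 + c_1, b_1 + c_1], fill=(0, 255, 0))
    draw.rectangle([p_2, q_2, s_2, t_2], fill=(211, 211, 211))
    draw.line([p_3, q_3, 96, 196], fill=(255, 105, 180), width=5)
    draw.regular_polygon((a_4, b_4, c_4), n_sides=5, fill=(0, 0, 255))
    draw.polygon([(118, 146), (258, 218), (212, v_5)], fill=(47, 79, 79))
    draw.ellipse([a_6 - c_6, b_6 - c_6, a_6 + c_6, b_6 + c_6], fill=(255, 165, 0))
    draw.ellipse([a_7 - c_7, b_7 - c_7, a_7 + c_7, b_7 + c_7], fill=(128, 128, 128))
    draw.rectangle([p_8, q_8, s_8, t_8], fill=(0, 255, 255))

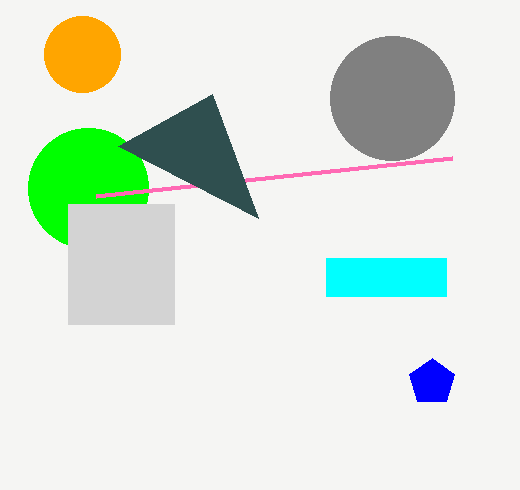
a_1 = 88; b_1 = 188; c_1 = 60; p_2 = 68; q_2 = 204; s_2 = 174; t_2 = 324; p_3 = 452; q_3 = 158; a_4 = 432; b_4 = 382; c_4 = 24; v_5 = 94; a_6 = 82; b_6 = 54; c_6 = 38; a_7 = 392; b_7 = 98; c_7 = 62; p_8 = 326; q_8 = 258; s_8 = 446; t_8 = 296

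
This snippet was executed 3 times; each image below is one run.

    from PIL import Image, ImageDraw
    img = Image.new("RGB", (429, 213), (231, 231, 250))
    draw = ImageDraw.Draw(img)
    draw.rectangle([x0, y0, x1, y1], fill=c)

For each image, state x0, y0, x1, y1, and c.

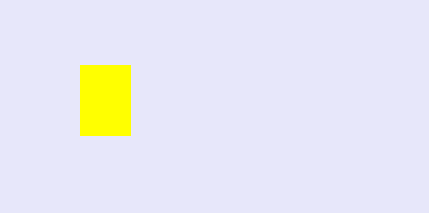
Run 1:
x0 = 80, y0 = 65, x1 = 130, y1 = 135, c = 'yellow'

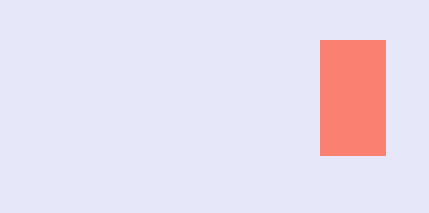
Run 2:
x0 = 320, y0 = 40, x1 = 385, y1 = 155, c = 'salmon'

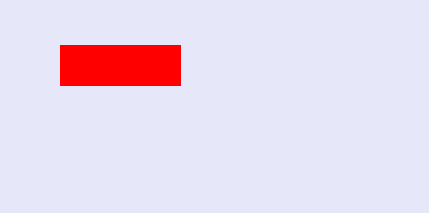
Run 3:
x0 = 60; y0 = 45; x1 = 180; y1 = 85; c = 'red'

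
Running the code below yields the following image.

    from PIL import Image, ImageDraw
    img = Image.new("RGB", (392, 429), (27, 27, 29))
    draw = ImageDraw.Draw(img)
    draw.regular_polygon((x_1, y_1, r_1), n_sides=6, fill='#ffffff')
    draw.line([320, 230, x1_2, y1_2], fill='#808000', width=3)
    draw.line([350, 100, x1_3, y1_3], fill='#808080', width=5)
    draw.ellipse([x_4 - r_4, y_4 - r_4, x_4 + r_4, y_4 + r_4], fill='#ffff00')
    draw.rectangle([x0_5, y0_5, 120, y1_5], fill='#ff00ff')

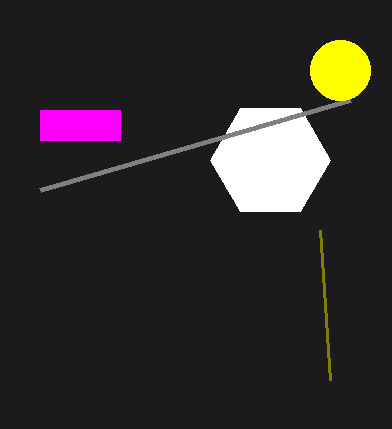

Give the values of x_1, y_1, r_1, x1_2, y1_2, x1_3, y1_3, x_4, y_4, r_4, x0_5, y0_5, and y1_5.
x_1 = 270; y_1 = 160; r_1 = 60; x1_2 = 330; y1_2 = 380; x1_3 = 40; y1_3 = 190; x_4 = 340; y_4 = 70; r_4 = 30; x0_5 = 40; y0_5 = 110; y1_5 = 140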